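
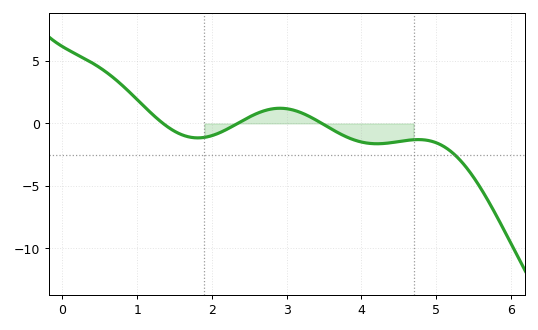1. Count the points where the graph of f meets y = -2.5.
1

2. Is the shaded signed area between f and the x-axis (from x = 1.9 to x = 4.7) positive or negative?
negative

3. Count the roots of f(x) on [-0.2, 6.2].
3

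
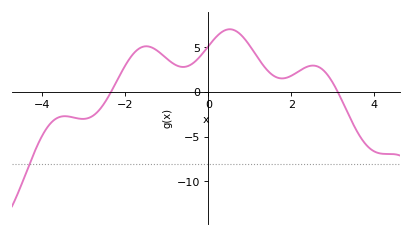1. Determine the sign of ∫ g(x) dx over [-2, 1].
positive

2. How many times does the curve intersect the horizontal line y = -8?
1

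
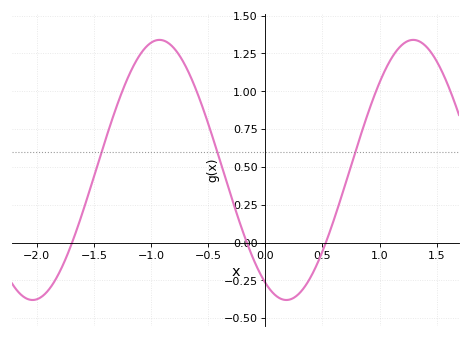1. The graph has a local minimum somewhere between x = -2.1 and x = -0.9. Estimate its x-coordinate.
-2.04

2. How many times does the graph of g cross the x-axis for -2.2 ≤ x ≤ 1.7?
3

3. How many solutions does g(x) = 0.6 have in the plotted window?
3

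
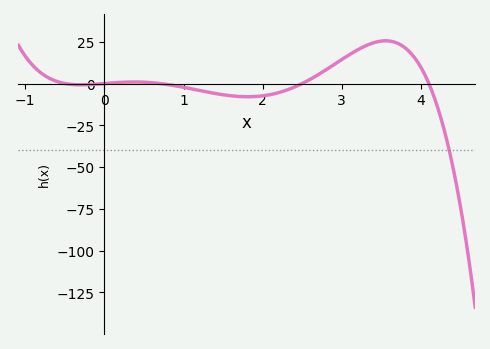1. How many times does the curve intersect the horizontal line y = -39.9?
1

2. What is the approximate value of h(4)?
9.62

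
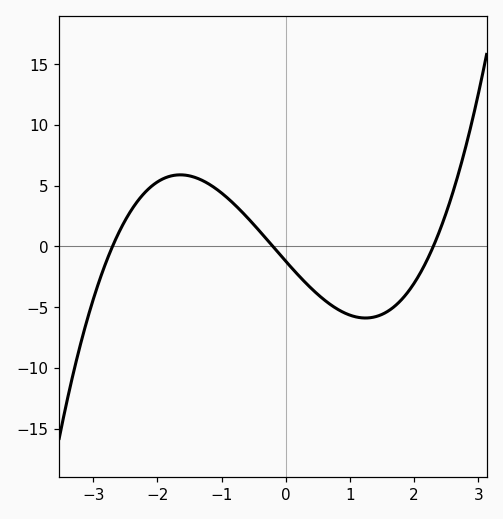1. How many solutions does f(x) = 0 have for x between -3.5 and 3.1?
3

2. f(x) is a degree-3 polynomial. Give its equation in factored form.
y = 0.98(x + 2.7)(x + 0.2)(x - 2.3)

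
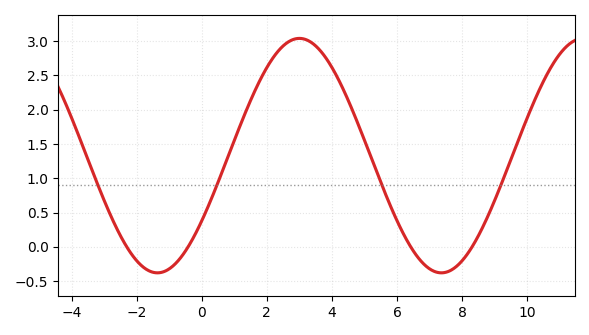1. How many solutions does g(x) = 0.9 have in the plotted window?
4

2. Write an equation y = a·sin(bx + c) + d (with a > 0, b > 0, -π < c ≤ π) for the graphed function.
y = 1.71sin(0.72x - 0.59) + 1.33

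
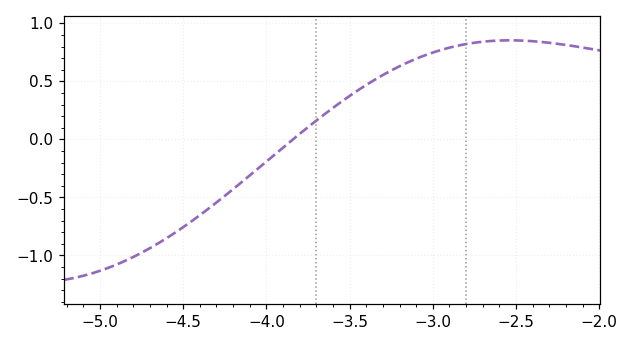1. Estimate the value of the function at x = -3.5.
0.374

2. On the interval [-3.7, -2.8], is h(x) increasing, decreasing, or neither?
increasing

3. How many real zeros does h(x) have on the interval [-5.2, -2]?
1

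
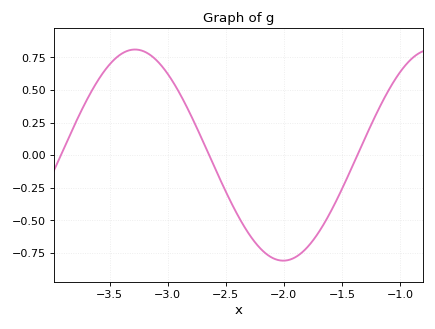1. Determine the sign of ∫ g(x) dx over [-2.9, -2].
negative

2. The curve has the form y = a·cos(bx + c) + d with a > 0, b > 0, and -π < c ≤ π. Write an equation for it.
y = 0.81cos(2.5x + 1.8) + 0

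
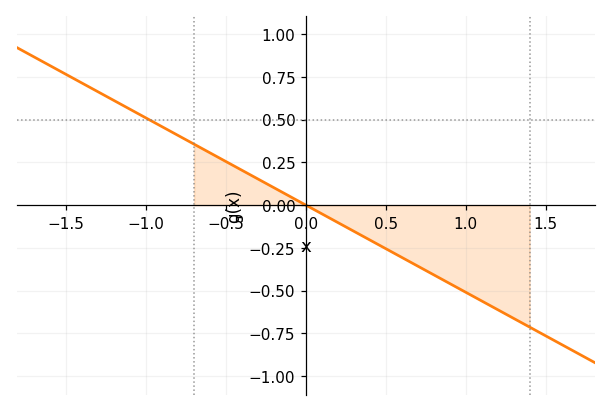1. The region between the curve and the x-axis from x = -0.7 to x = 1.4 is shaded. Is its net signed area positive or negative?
negative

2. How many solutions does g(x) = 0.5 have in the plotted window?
1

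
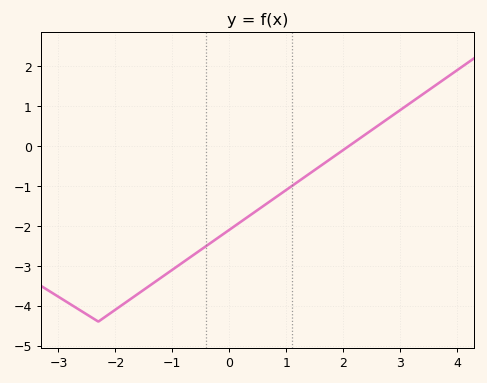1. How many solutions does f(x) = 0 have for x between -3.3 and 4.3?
1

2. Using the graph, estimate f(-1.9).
-4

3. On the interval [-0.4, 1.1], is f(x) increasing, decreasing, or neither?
increasing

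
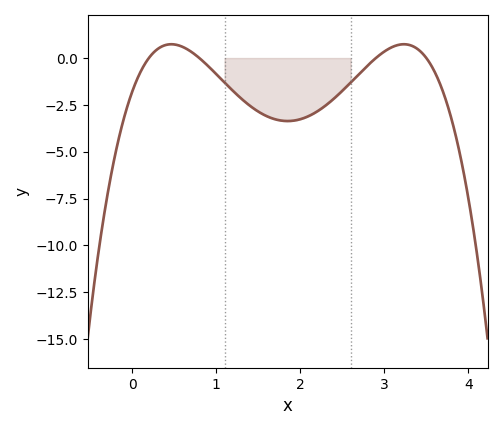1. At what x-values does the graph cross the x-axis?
0.2, 0.8, 2.9, 3.5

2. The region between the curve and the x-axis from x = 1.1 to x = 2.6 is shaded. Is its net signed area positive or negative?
negative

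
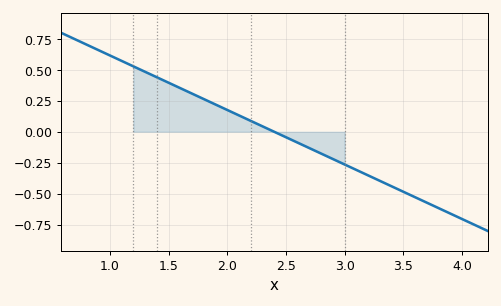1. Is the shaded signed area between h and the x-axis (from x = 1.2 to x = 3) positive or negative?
positive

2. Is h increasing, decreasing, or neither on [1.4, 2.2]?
decreasing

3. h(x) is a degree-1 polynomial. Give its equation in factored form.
y = -0.44(x - 2.4)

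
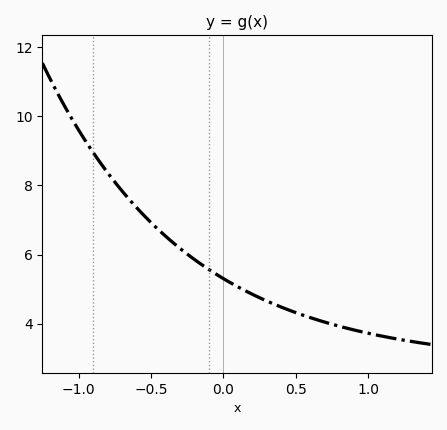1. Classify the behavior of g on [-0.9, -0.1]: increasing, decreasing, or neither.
decreasing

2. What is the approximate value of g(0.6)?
4.17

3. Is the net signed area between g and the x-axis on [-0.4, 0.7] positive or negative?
positive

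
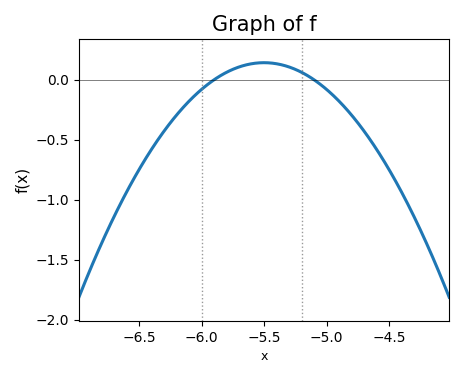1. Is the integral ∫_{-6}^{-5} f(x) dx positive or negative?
positive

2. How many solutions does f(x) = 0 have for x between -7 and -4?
2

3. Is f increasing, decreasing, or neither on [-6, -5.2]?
neither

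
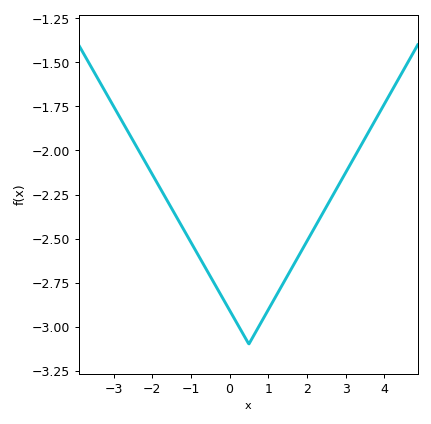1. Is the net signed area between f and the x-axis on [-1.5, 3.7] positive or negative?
negative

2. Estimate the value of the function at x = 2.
-2.52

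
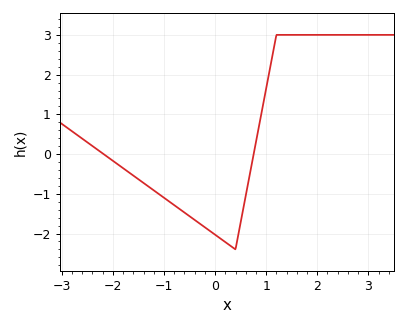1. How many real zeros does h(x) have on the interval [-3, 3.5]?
2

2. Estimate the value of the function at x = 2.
3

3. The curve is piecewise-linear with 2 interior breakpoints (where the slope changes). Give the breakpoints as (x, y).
(0.4, -2.4); (1.2, 3)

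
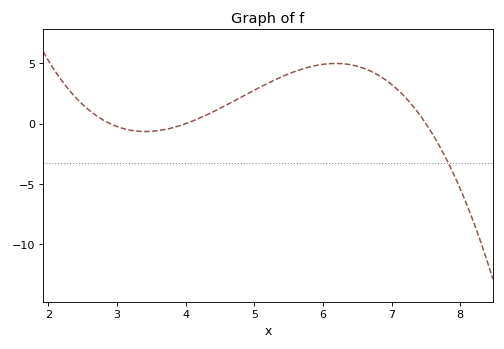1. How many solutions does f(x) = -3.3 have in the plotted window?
1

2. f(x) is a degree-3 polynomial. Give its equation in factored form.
y = -0.53(x - 2.9)(x - 4)(x - 7.5)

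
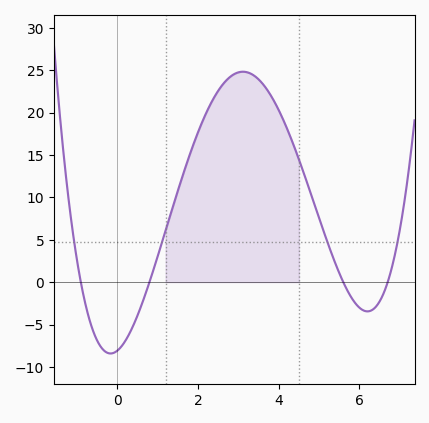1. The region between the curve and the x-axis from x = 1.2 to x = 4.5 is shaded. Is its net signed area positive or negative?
positive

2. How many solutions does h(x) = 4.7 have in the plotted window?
4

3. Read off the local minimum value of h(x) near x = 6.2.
-3.45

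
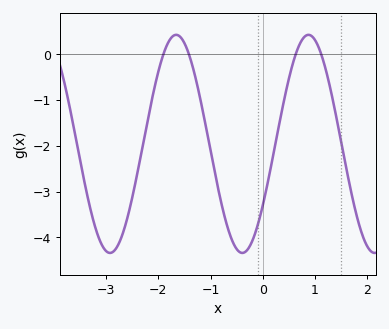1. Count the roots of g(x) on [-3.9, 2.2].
4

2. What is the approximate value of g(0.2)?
-2.2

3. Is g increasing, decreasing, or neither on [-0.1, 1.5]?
neither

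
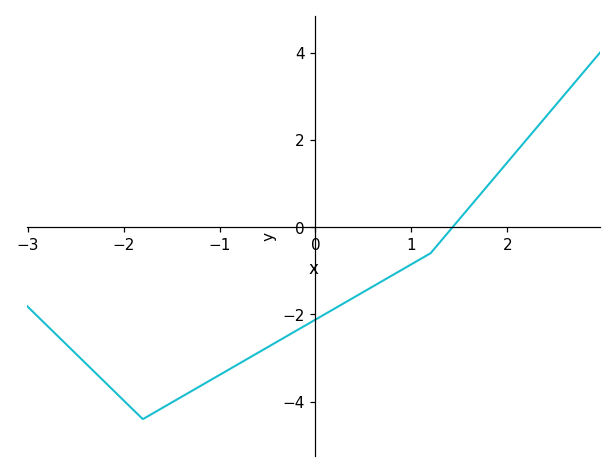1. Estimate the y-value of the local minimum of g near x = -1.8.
-4.4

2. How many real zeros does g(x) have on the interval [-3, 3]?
1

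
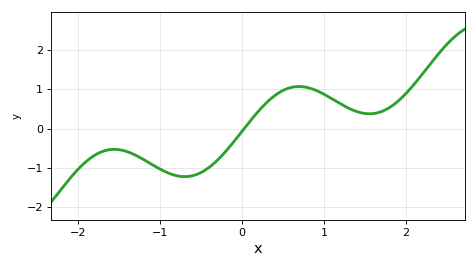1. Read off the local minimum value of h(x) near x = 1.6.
0.381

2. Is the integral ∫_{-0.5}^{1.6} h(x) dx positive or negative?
positive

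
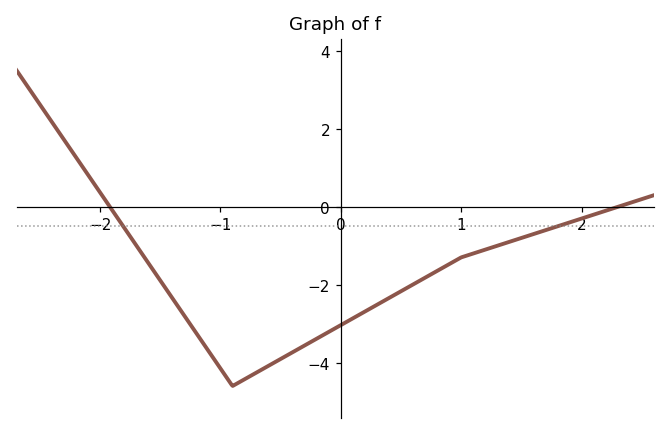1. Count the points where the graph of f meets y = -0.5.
2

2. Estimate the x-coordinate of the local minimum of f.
-0.9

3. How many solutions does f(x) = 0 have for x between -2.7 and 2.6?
2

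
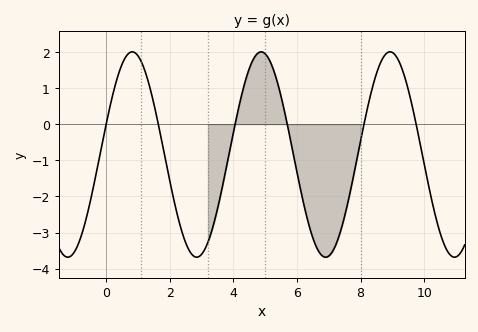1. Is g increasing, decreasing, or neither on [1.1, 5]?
neither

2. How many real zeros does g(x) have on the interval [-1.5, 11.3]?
6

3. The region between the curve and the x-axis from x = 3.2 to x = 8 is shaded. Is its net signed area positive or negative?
negative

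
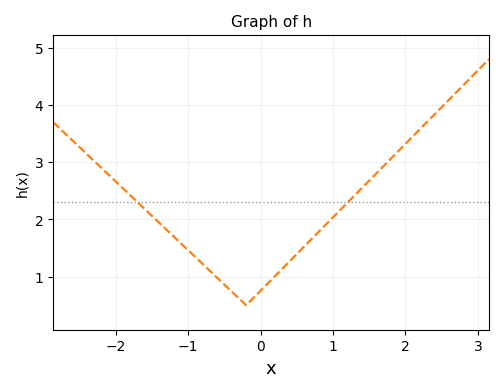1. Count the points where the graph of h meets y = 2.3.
2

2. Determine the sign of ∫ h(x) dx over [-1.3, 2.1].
positive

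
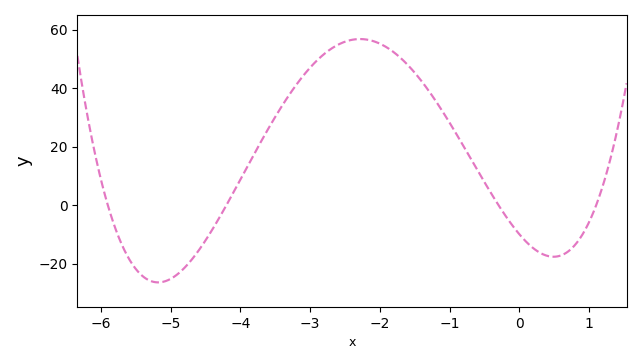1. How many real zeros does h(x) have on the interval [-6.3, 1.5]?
4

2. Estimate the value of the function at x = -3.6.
26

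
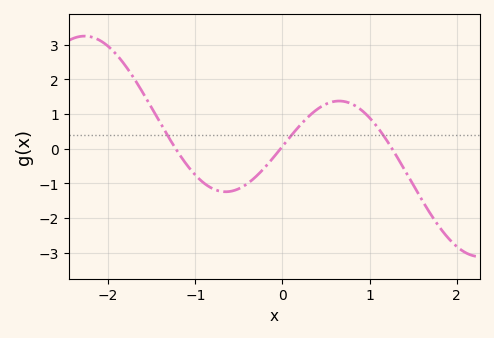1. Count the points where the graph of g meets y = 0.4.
3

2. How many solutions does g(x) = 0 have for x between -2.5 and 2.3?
3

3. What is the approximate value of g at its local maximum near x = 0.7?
1.4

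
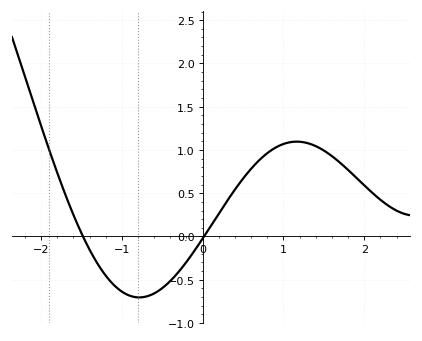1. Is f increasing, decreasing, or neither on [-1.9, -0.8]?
decreasing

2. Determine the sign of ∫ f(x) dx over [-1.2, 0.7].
negative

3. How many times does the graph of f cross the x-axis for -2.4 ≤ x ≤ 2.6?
2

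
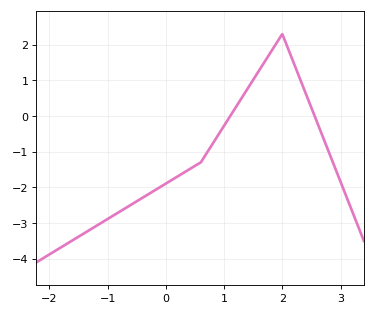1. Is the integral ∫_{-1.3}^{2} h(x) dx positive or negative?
negative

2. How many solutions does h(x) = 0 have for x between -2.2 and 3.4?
2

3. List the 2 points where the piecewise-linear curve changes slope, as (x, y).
(0.6, -1.3); (2, 2.3)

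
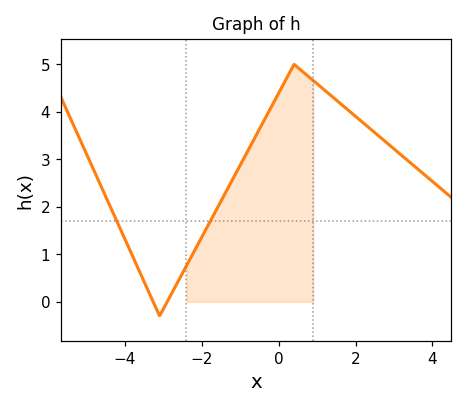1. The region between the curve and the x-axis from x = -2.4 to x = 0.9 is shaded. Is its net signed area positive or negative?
positive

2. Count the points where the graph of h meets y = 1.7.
2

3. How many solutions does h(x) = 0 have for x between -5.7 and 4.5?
2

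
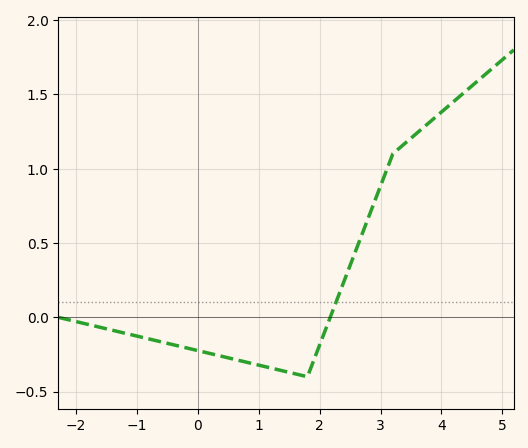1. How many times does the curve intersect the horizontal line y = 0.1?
1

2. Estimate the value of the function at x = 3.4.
1.17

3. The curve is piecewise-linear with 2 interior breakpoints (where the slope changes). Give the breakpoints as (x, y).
(1.8, -0.4); (3.2, 1.1)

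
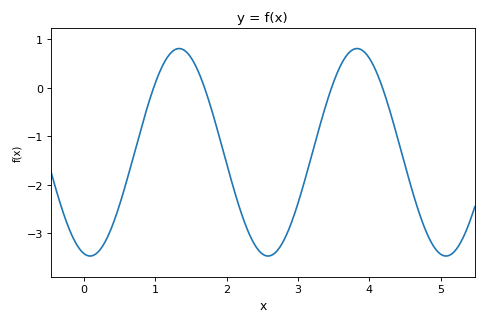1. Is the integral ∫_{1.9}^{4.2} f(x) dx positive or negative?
negative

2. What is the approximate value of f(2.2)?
-2.6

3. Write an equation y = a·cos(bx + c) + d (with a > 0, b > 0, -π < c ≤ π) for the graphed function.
y = 2.14cos(2.5x + 2.9) - 1.33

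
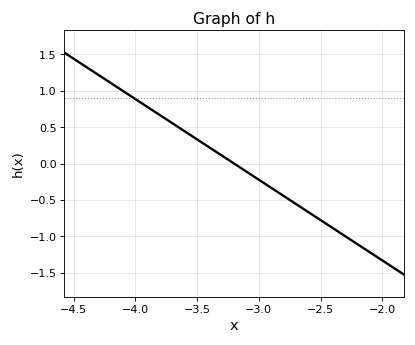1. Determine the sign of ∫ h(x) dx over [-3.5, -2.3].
negative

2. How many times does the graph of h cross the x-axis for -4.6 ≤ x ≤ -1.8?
1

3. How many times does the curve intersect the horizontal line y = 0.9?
1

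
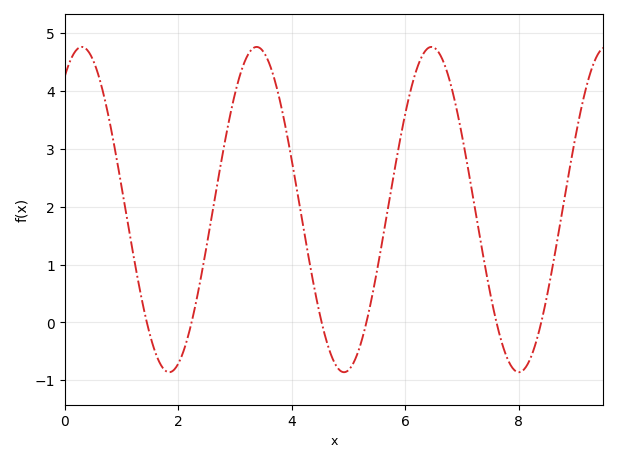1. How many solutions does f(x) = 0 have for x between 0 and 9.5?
6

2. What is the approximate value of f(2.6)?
1.9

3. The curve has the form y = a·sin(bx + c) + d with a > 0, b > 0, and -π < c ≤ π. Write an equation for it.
y = 2.81sin(2x + 0.96) + 1.95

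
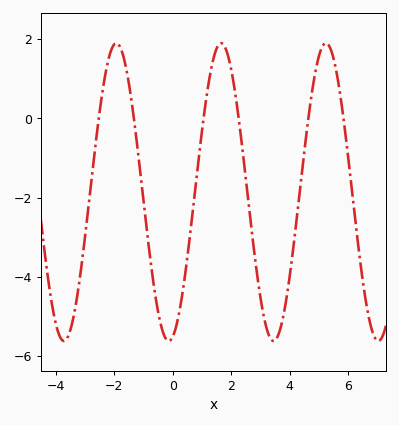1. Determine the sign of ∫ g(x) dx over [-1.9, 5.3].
negative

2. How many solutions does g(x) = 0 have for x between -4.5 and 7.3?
6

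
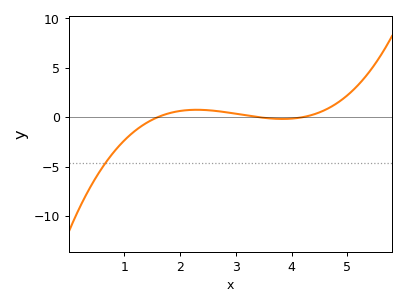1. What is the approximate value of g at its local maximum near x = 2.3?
0.746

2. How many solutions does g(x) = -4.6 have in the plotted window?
1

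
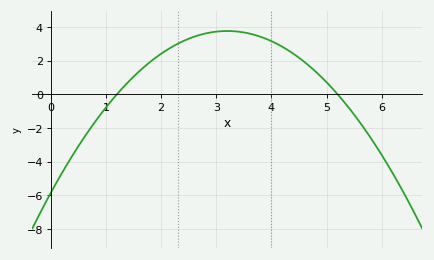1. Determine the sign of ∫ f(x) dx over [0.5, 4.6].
positive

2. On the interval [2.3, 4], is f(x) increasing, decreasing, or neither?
neither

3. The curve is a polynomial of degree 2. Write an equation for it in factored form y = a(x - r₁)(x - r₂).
y = -0.94(x - 1.2)(x - 5.2)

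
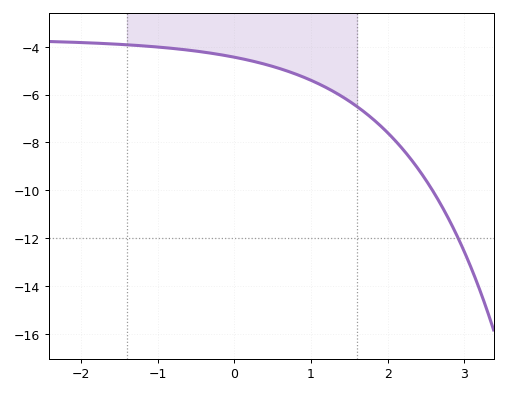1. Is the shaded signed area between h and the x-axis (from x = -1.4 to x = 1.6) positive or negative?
negative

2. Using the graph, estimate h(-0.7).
-4.2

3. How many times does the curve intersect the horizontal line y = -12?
1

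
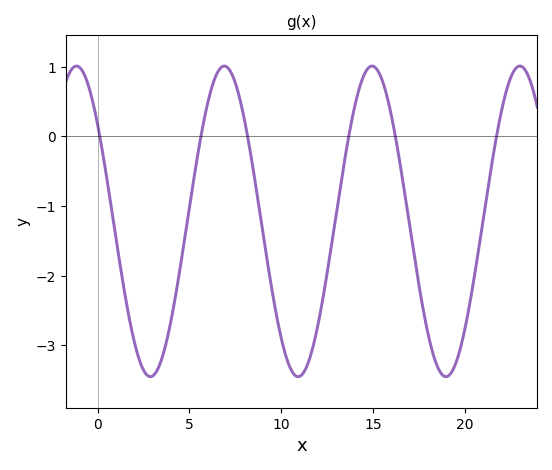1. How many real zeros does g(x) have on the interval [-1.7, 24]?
6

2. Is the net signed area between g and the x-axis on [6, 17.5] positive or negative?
negative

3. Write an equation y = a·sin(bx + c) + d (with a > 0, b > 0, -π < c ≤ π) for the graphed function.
y = 2.23sin(0.78x + 2.5) - 1.22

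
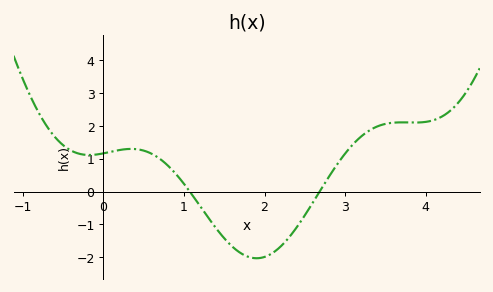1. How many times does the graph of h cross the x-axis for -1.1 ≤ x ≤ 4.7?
2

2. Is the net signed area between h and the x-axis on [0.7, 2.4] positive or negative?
negative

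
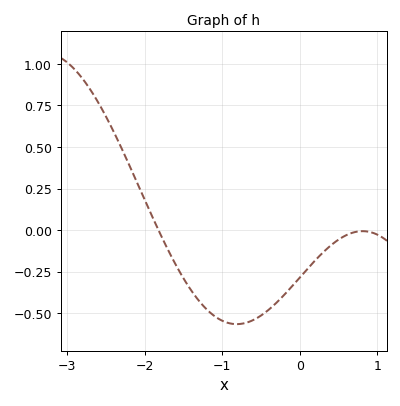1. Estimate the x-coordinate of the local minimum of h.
-0.812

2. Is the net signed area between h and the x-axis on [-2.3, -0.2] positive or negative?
negative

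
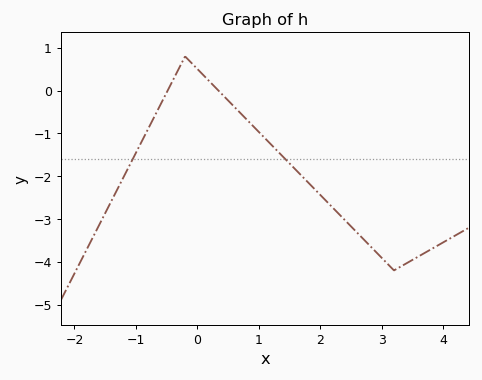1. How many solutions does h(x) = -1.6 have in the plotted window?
2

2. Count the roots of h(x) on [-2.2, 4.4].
2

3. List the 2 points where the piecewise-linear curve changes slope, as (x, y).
(-0.2, 0.8); (3.2, -4.2)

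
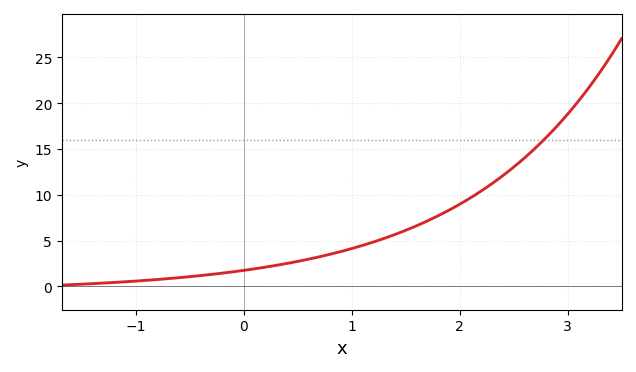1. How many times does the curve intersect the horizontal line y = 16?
1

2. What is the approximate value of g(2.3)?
11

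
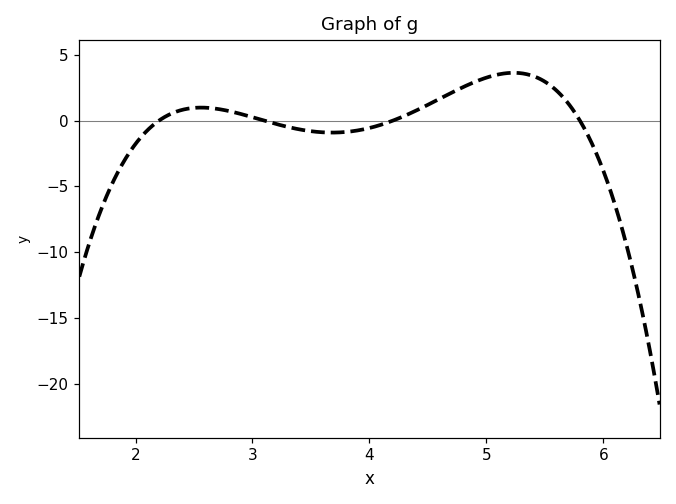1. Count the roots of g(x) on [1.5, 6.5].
4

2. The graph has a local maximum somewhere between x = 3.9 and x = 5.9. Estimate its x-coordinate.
5.23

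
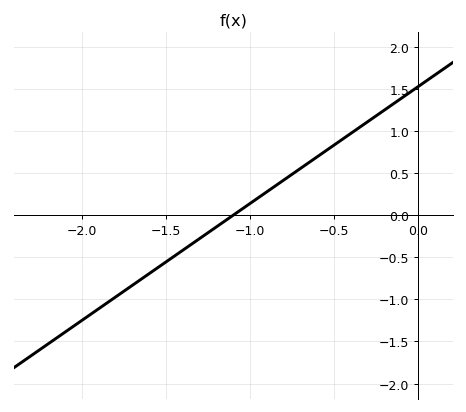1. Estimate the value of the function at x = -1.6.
-0.695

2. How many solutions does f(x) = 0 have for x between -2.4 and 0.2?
1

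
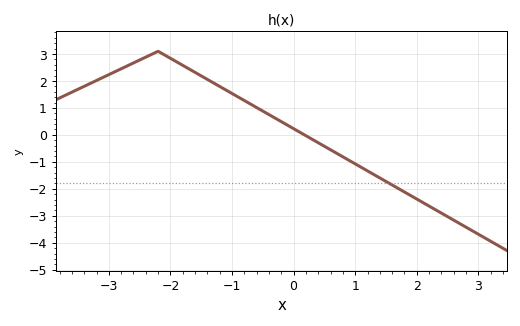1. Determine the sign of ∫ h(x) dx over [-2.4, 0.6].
positive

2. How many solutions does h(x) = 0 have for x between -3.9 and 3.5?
1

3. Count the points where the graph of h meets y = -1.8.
1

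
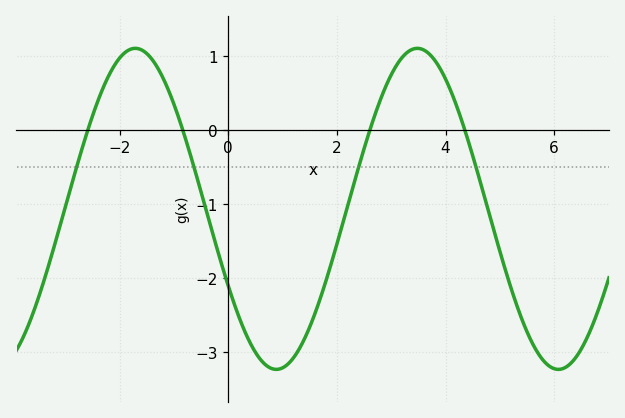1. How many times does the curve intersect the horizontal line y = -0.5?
4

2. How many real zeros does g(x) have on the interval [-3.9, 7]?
4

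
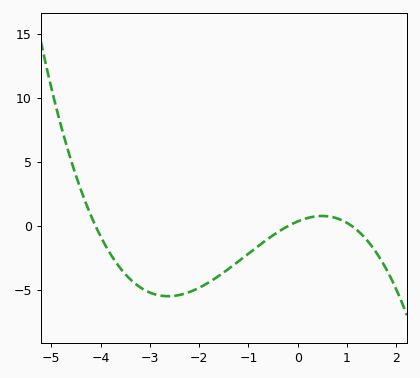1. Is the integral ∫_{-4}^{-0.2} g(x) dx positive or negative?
negative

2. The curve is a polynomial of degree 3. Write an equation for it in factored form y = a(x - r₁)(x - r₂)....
y = -0.41(x + 4.1)(x + 0.2)(x - 1.1)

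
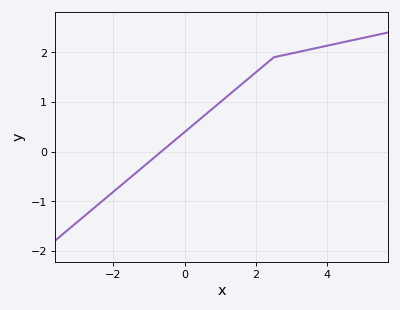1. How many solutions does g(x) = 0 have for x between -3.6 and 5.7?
1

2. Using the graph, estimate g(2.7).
1.93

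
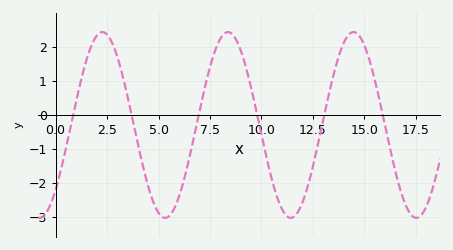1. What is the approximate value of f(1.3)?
1.2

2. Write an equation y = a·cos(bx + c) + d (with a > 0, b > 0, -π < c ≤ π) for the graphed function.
y = 2.74cos(1x - 2.3) - 0.29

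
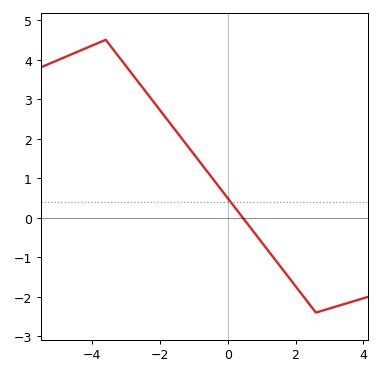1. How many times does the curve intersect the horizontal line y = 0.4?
1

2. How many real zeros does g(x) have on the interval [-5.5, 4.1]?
1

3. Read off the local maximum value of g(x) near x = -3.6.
4.5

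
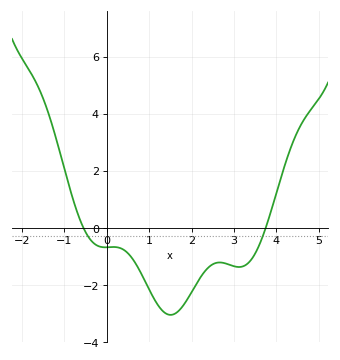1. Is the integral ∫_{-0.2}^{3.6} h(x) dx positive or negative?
negative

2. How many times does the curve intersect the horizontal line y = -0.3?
2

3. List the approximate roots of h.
-0.6, 3.7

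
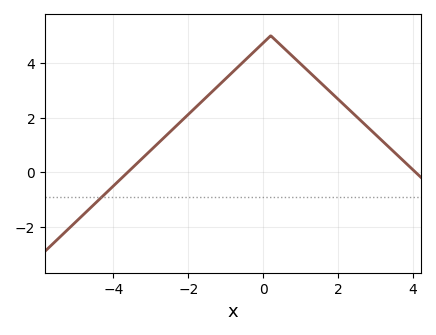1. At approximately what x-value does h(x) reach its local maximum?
0.2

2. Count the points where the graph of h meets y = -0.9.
1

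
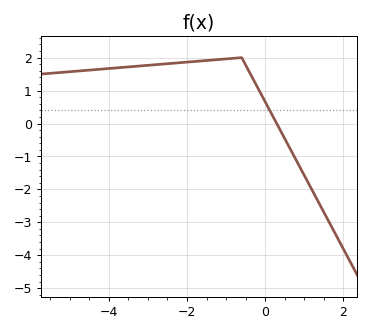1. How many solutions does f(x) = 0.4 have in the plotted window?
1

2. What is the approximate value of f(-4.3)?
1.6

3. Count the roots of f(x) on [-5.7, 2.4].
1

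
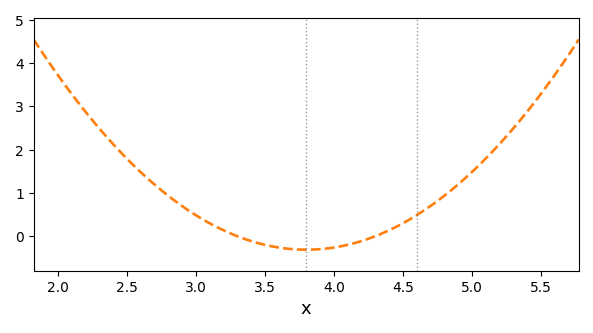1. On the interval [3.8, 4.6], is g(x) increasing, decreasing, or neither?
increasing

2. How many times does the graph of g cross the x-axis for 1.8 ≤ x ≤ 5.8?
2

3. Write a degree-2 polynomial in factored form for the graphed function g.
y = 1.25(x - 3.3)(x - 4.3)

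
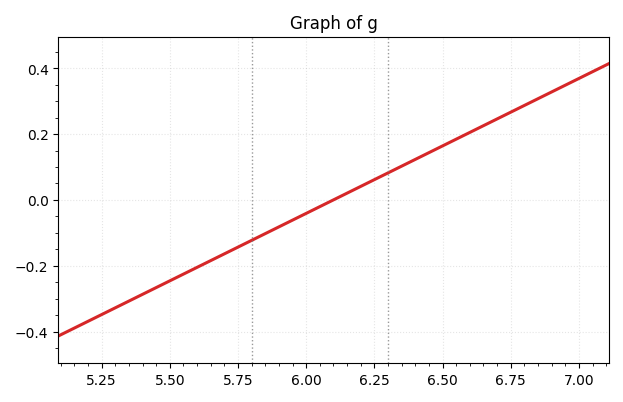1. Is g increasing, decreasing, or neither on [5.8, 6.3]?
increasing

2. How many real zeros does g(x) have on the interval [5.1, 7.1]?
1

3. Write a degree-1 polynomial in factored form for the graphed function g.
y = 0.41(x - 6.1)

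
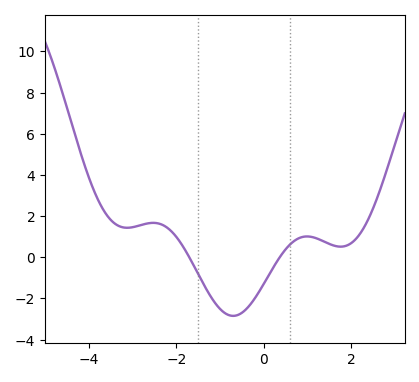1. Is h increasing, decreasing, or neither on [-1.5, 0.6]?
neither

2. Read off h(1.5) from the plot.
0.645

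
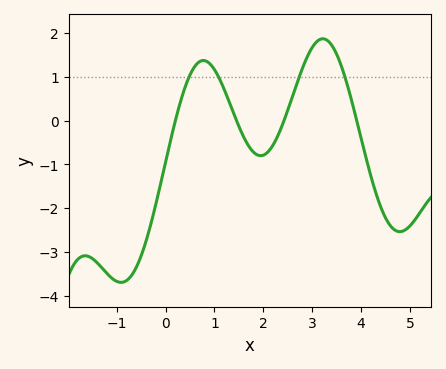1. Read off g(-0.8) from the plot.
-3.7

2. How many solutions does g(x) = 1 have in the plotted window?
4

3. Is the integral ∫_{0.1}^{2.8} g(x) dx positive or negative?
positive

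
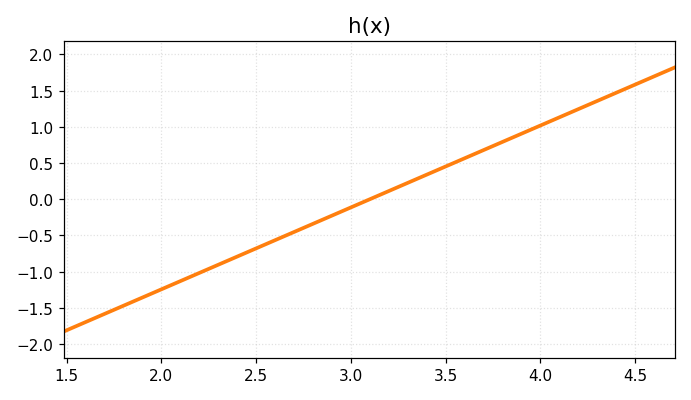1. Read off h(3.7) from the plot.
0.678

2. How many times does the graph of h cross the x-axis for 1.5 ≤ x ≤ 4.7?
1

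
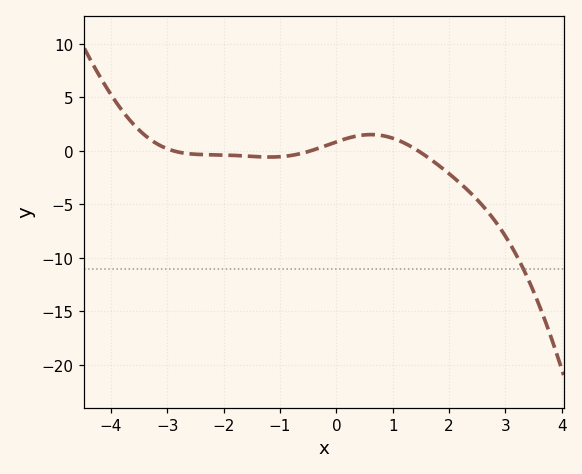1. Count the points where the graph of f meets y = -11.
1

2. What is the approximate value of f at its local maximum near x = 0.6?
1.52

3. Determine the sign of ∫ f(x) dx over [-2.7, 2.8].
negative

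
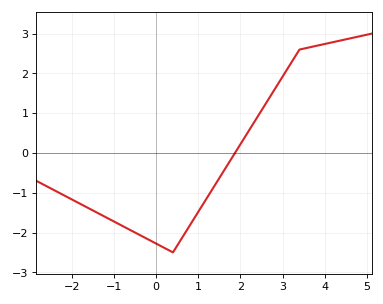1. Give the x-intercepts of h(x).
1.8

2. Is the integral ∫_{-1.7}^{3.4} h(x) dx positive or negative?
negative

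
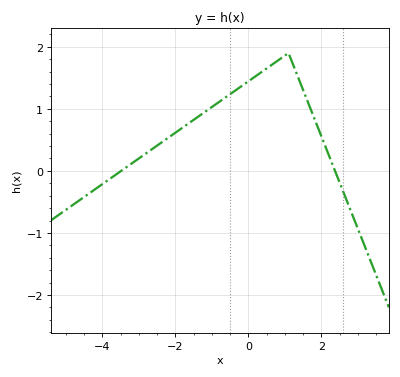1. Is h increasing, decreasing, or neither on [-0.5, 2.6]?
neither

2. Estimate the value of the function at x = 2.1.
0.4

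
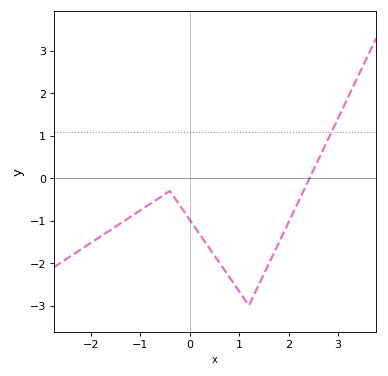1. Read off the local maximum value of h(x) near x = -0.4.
-0.3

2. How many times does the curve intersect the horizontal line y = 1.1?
1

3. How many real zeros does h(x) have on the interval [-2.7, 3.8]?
1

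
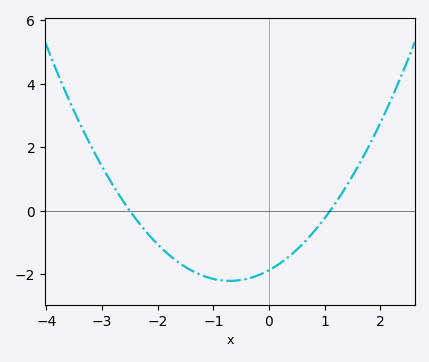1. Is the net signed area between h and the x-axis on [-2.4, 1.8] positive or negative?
negative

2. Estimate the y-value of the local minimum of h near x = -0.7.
-2.2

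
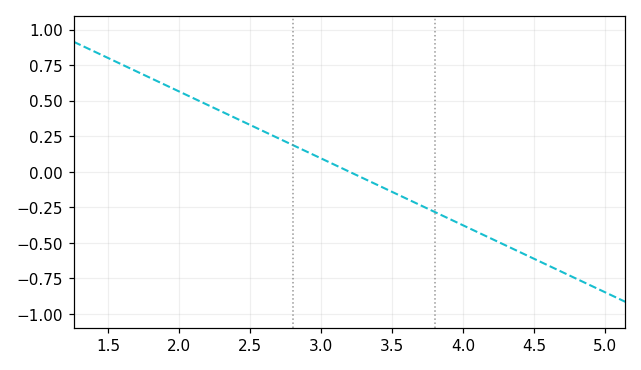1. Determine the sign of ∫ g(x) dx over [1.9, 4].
positive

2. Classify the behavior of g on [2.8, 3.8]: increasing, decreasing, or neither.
decreasing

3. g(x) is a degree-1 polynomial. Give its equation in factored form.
y = -0.47(x - 3.2)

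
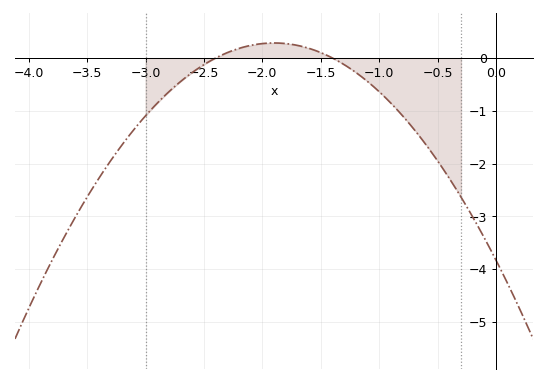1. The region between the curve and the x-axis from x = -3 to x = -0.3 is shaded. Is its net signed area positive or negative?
negative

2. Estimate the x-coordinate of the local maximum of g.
-1.9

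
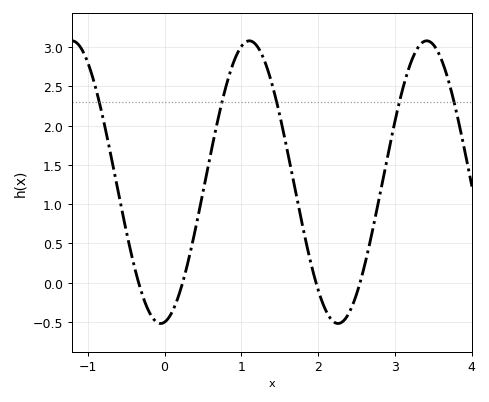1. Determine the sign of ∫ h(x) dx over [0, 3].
positive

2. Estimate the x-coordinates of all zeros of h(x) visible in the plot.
-0.338, 0.235, 1.97, 2.55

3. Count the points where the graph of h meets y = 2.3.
5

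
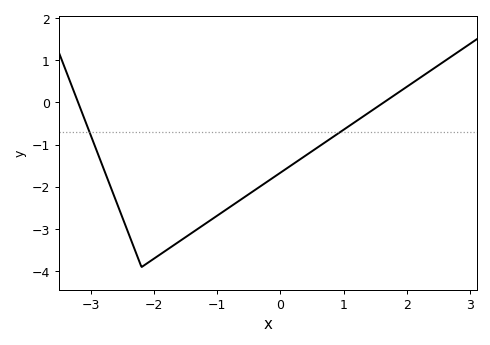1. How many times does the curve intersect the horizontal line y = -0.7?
2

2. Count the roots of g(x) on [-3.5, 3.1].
2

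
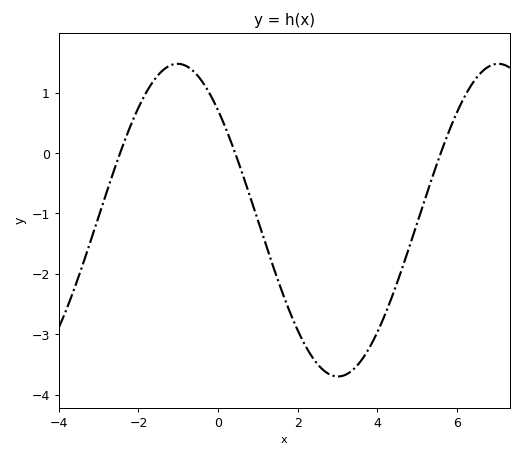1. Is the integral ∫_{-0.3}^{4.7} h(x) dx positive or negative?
negative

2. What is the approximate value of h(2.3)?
-3.3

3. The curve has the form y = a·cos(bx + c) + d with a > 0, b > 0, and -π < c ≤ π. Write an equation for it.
y = 2.59cos(0.78x + 0.79) - 1.11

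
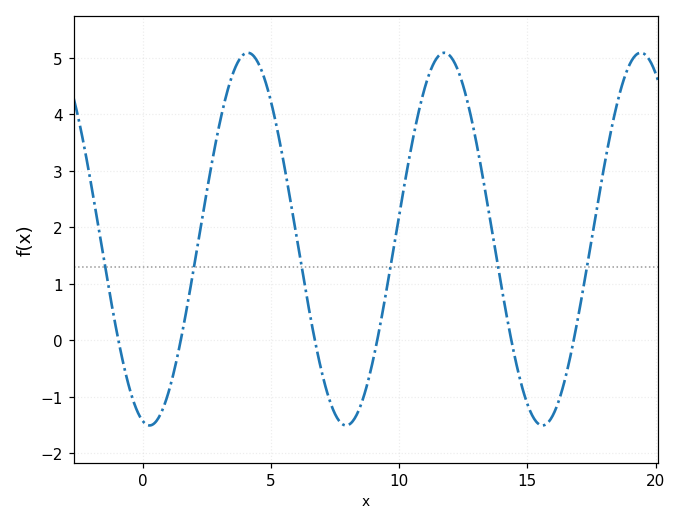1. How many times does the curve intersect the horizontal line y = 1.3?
6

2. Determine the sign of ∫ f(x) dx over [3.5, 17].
positive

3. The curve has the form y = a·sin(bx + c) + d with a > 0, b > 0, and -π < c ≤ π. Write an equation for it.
y = 3.3sin(0.82x - 1.79) + 1.79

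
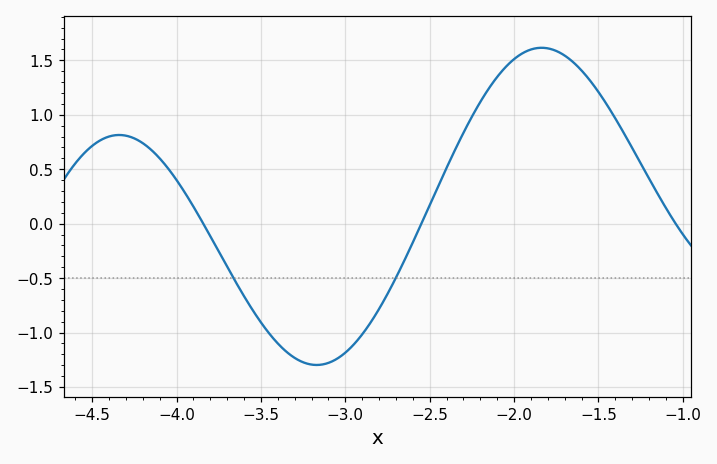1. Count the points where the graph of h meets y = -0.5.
2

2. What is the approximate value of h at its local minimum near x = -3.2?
-1.3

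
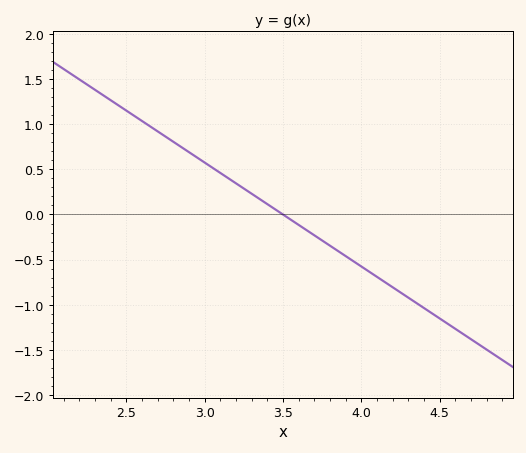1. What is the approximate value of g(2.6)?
1.05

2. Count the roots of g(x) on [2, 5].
1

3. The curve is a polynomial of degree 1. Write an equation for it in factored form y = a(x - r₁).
y = -1.15(x - 3.5)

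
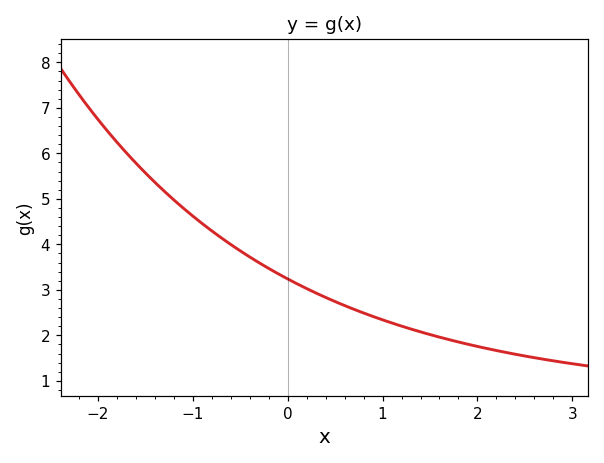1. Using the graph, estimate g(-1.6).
5.78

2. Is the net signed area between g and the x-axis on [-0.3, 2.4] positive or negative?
positive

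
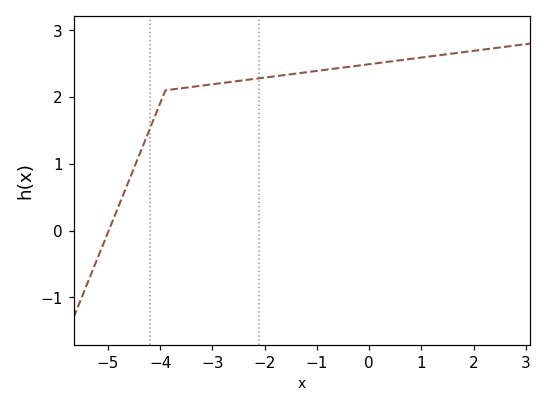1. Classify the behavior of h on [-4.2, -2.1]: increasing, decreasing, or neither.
increasing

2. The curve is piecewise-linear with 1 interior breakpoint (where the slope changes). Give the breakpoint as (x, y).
(-3.9, 2.1)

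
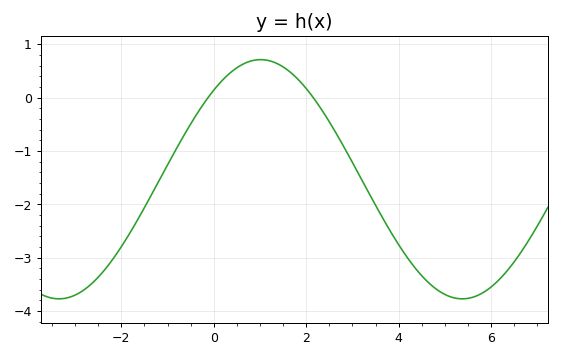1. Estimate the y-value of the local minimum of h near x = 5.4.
-3.8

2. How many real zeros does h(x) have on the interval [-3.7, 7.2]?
2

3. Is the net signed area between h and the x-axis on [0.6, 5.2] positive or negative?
negative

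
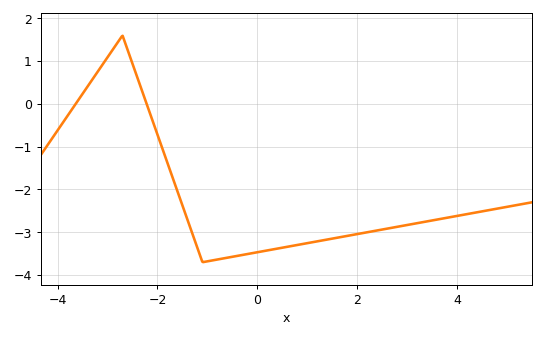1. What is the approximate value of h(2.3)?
-2.98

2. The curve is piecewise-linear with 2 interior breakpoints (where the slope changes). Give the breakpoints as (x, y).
(-2.7, 1.6); (-1.1, -3.7)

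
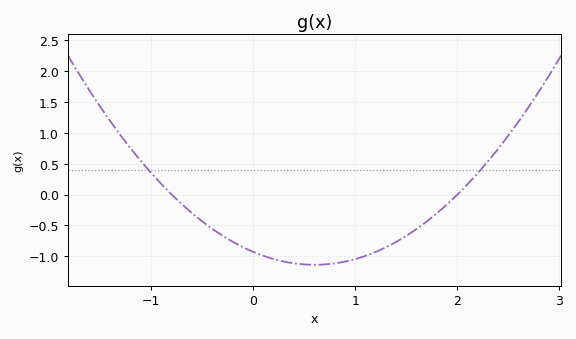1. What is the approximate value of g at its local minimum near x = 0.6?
-1.15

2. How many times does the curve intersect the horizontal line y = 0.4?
2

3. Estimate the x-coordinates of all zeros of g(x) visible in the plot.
-0.8, 2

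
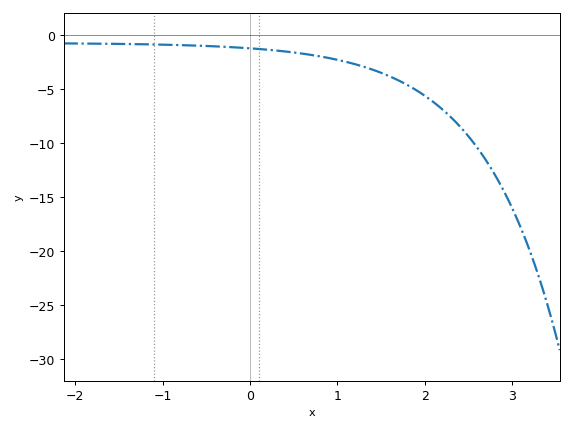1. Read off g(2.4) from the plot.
-8.5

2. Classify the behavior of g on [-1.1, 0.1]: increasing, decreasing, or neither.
decreasing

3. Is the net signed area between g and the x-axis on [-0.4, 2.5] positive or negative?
negative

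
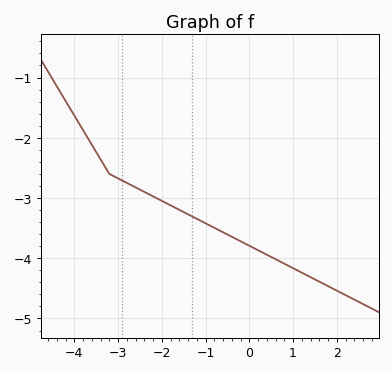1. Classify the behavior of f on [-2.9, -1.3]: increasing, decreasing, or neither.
decreasing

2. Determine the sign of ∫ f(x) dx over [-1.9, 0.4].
negative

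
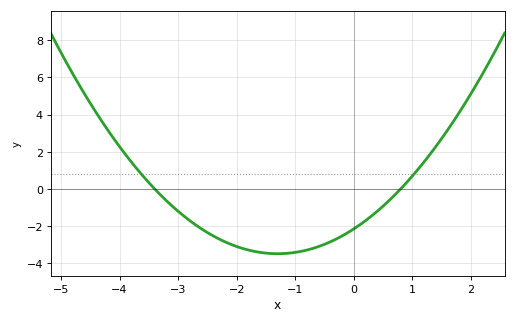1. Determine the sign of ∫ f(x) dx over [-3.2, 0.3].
negative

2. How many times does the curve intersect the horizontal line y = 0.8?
2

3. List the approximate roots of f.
-3.4, 0.8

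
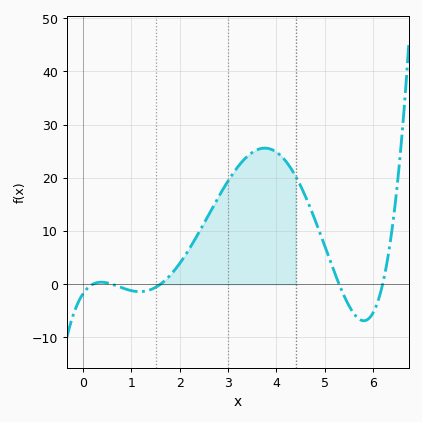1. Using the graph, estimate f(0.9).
-0.96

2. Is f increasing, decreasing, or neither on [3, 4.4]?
neither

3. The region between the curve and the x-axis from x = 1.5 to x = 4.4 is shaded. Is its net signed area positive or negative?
positive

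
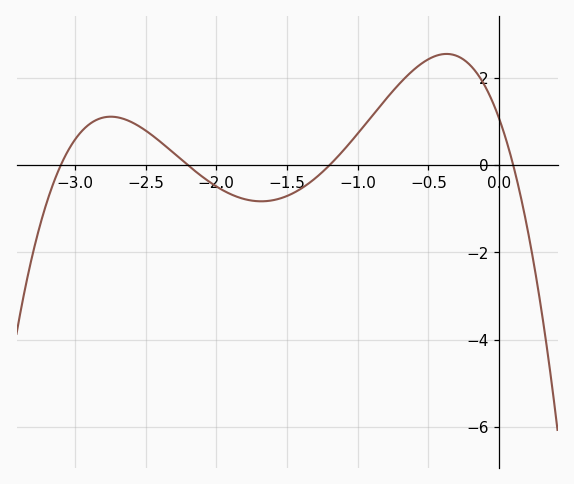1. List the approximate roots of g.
-3.1, -2.2, -1.2, 0.1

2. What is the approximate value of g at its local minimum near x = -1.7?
-0.826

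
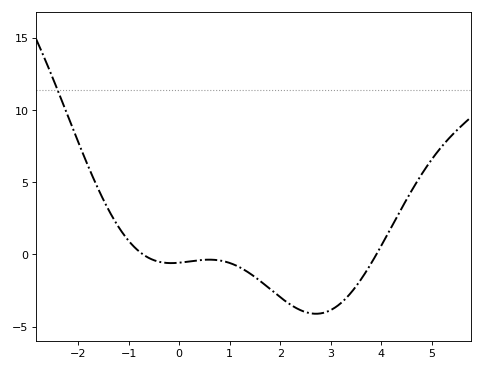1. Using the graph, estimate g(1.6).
-2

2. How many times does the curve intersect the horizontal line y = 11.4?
1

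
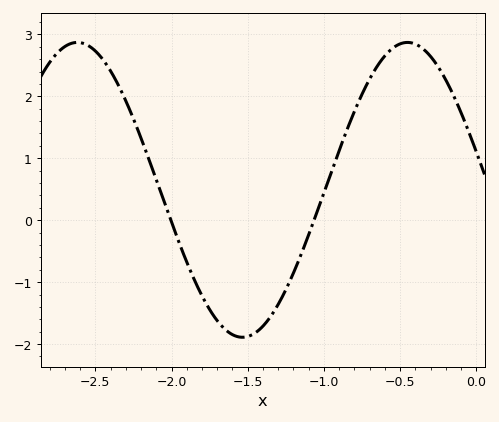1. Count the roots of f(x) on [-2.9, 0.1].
2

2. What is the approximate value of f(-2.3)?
1.93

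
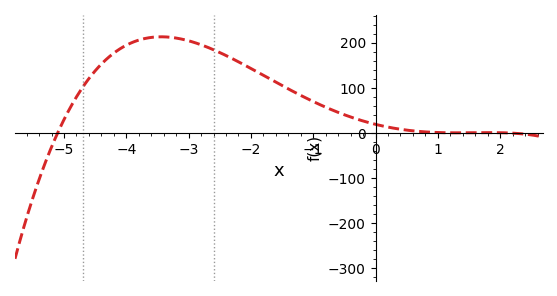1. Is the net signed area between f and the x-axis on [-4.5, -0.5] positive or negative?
positive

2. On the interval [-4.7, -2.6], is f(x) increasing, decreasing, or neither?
neither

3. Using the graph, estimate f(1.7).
0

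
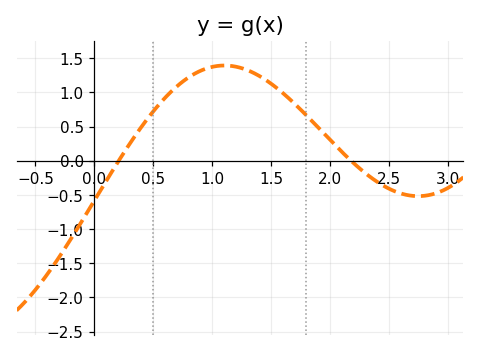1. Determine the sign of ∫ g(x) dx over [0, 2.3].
positive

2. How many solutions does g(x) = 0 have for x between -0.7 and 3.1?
2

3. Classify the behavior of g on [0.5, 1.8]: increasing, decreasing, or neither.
neither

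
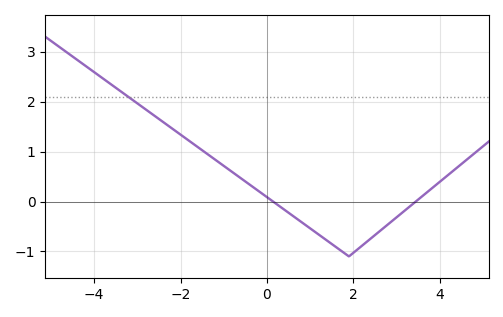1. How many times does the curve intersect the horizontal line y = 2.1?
1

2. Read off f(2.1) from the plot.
-1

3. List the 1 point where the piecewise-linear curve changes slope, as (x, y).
(1.9, -1.1)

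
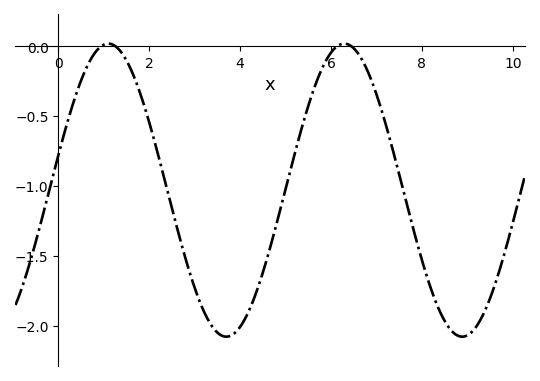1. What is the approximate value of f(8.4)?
-1.9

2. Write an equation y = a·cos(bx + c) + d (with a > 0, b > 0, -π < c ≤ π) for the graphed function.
y = 1.05cos(1.2x - 1.3) - 1.03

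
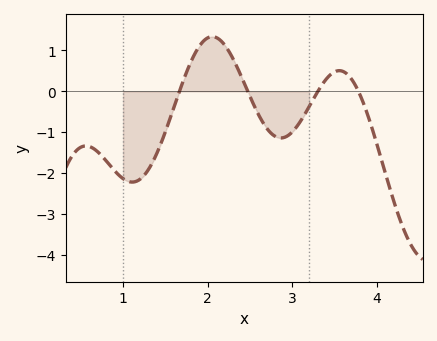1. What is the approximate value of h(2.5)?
-0.1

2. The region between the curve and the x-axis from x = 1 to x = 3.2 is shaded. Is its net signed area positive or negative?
negative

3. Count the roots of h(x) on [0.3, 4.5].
4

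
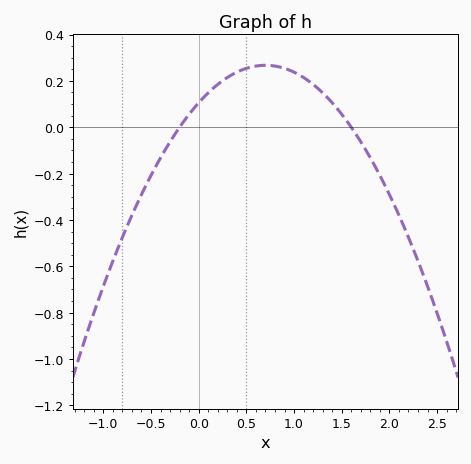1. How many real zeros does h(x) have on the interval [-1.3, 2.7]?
2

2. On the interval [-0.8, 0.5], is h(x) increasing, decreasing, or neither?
increasing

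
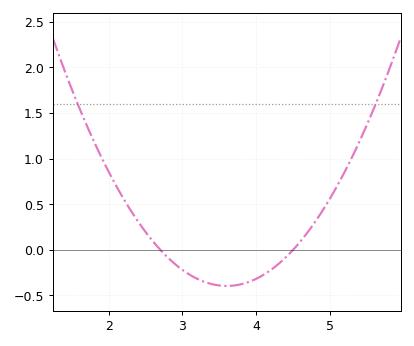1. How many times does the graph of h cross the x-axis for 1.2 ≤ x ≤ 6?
2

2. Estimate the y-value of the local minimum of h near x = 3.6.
-0.4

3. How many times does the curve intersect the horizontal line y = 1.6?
2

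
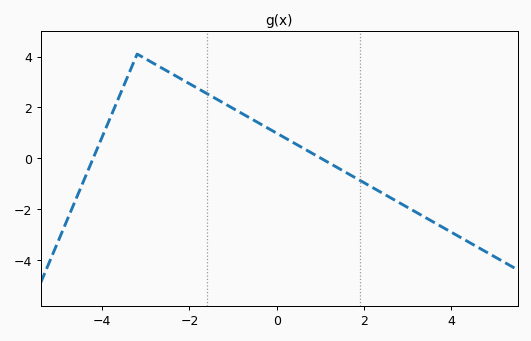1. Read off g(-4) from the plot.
0.846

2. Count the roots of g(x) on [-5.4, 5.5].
2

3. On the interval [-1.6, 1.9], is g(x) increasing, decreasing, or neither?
decreasing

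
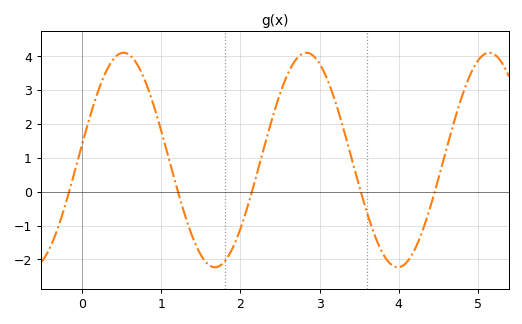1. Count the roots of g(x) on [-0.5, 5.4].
5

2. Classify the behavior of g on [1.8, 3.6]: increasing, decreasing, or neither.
neither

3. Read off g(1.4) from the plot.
-1.37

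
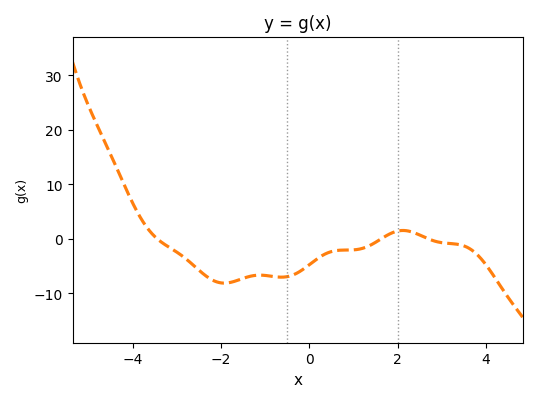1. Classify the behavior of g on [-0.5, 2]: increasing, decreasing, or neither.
increasing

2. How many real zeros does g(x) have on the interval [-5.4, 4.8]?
3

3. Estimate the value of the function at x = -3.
-2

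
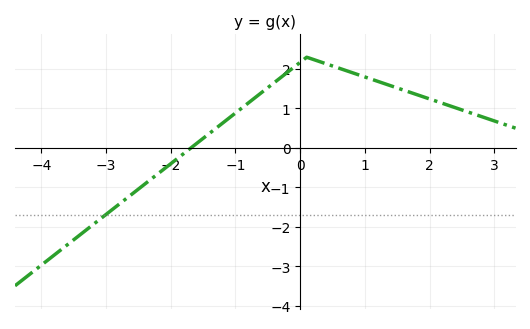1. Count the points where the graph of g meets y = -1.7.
1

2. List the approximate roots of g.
-1.6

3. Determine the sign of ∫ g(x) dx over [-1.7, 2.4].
positive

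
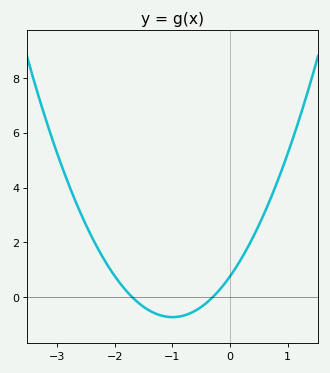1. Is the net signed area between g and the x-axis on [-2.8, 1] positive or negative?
positive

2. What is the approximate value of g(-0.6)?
-0.4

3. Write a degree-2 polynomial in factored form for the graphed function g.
y = 1.49(x + 1.7)(x + 0.3)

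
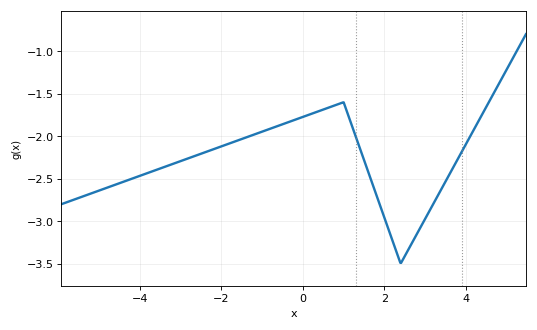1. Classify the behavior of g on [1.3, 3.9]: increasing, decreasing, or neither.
neither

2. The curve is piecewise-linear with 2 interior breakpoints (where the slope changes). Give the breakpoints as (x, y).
(1, -1.6); (2.4, -3.5)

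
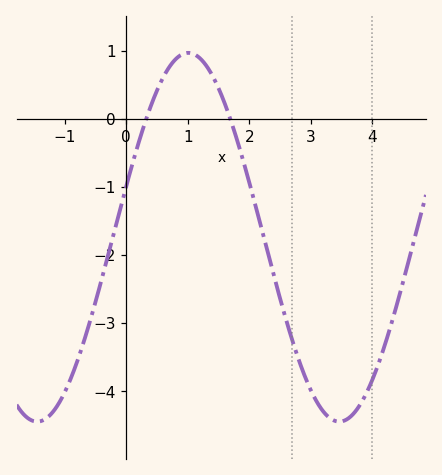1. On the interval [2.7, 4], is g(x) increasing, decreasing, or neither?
neither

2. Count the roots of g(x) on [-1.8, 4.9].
2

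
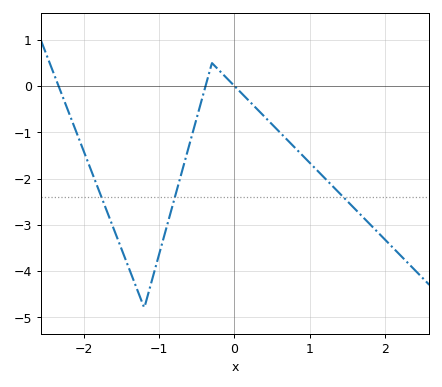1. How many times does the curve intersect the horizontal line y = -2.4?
3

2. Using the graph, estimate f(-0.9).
-3.03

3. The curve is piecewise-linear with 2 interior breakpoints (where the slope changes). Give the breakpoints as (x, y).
(-1.2, -4.8); (-0.3, 0.5)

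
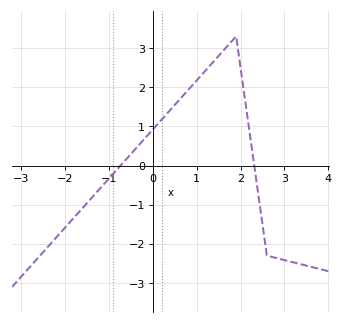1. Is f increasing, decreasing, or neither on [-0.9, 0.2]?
increasing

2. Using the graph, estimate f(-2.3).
-1.96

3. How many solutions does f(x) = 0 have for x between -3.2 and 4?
2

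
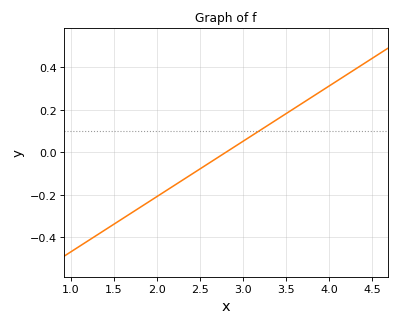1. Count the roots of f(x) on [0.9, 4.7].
1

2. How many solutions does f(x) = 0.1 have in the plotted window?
1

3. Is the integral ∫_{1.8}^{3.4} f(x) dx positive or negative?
negative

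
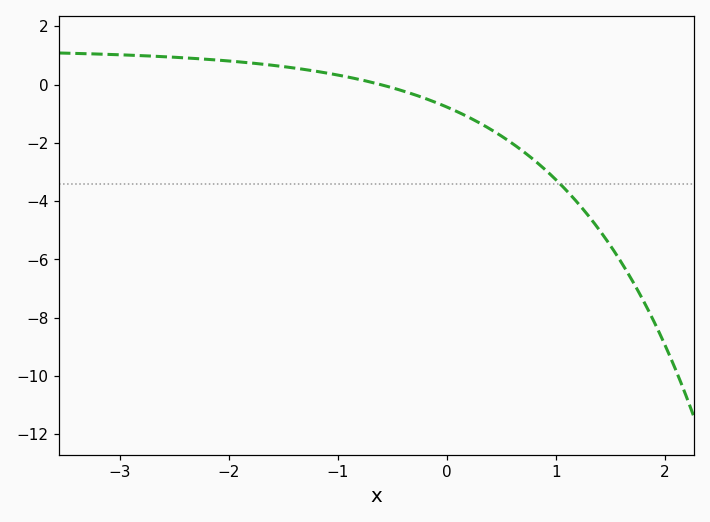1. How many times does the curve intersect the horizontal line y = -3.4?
1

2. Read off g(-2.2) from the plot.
0.8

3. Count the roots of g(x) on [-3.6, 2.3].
1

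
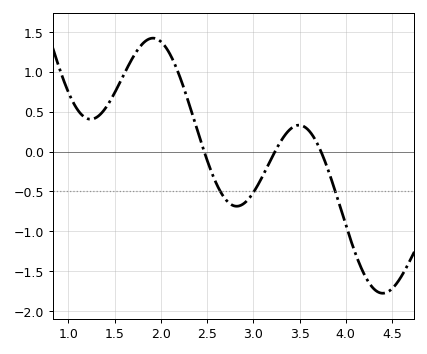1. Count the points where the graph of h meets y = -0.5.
3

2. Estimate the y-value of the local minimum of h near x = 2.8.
-0.685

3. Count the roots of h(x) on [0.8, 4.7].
3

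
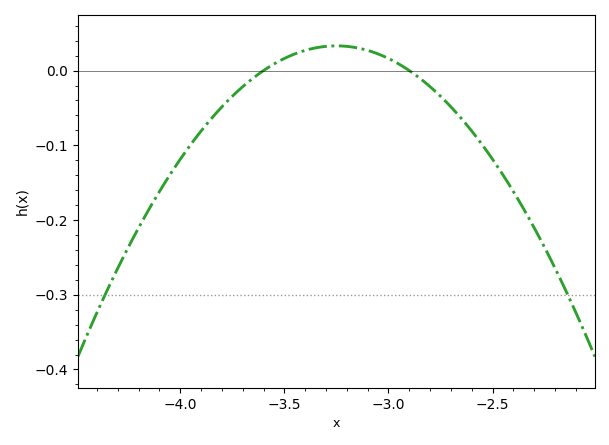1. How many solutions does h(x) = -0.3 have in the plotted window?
2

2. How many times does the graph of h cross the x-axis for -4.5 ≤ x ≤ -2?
2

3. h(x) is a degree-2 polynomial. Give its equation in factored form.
y = -0.27(x + 3.6)(x + 2.9)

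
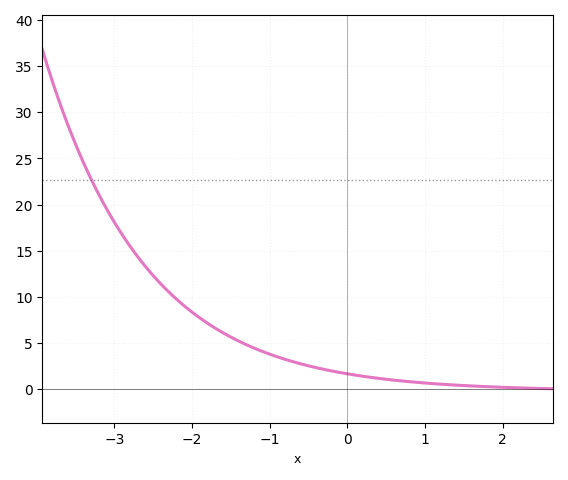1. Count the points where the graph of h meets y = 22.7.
1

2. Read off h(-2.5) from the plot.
12.5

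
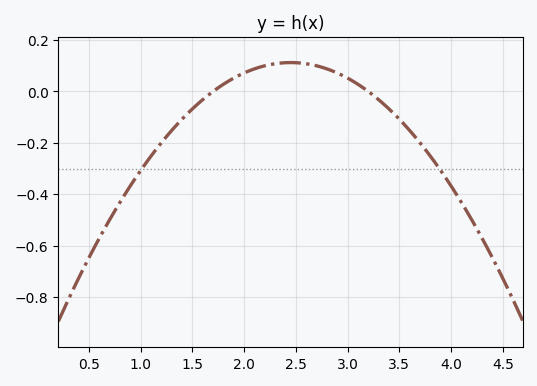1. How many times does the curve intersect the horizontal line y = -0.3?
2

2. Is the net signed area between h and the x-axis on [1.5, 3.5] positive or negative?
positive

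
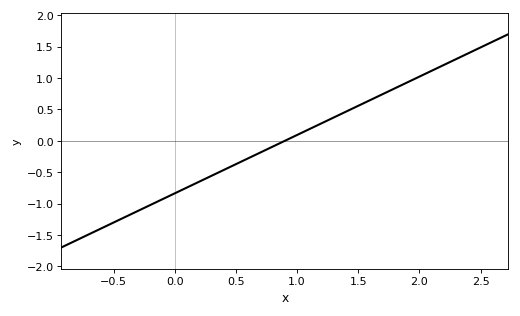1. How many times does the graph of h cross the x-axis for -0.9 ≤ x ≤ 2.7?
1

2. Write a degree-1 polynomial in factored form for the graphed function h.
y = 0.93(x - 0.9)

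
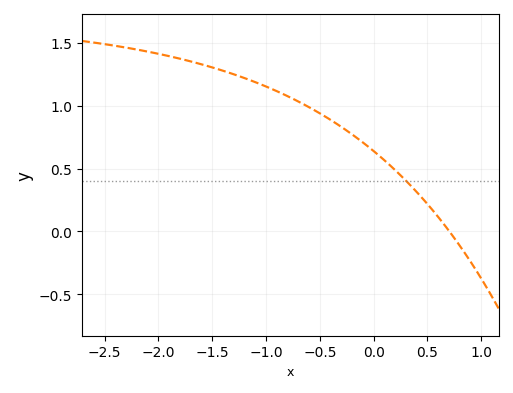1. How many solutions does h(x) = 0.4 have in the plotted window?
1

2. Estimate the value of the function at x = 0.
0.65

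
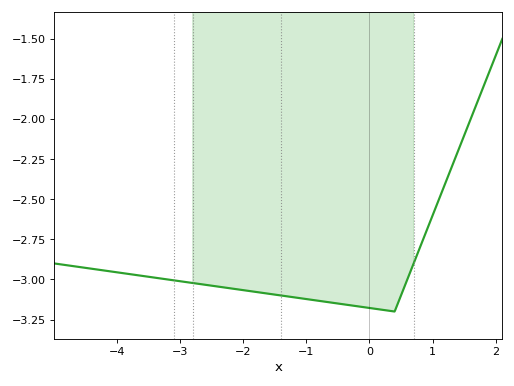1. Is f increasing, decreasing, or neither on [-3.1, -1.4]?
decreasing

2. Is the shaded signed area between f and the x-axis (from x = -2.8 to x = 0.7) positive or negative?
negative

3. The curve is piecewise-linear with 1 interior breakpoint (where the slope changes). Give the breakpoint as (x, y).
(0.4, -3.2)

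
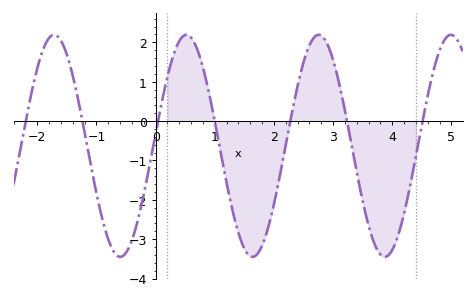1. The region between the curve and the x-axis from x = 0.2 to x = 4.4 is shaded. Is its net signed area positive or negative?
negative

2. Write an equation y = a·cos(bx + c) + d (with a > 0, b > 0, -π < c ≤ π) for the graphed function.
y = 2.82cos(2.8x - 1.5) - 0.63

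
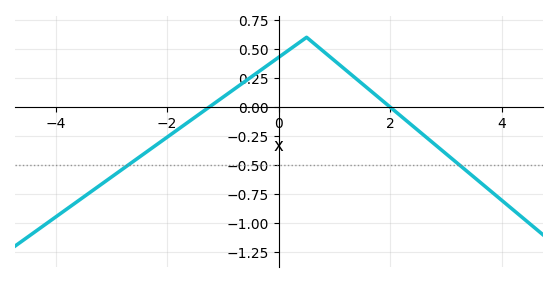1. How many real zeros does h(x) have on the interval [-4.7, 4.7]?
2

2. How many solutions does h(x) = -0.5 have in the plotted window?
2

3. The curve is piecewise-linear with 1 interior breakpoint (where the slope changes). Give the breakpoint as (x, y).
(0.5, 0.6)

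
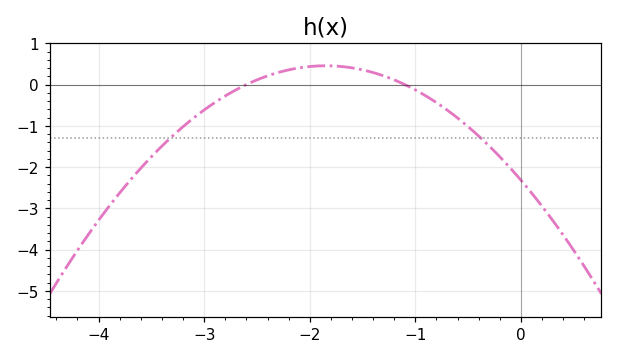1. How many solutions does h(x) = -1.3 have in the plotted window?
2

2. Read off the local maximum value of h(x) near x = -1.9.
0.456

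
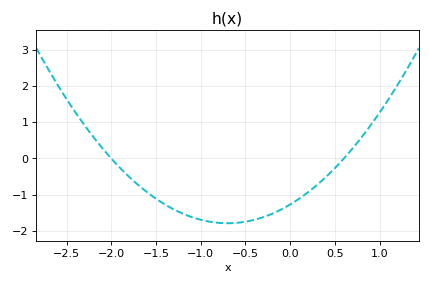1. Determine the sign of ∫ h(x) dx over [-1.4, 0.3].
negative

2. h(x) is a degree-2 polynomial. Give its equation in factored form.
y = 1.06(x + 2)(x - 0.6)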